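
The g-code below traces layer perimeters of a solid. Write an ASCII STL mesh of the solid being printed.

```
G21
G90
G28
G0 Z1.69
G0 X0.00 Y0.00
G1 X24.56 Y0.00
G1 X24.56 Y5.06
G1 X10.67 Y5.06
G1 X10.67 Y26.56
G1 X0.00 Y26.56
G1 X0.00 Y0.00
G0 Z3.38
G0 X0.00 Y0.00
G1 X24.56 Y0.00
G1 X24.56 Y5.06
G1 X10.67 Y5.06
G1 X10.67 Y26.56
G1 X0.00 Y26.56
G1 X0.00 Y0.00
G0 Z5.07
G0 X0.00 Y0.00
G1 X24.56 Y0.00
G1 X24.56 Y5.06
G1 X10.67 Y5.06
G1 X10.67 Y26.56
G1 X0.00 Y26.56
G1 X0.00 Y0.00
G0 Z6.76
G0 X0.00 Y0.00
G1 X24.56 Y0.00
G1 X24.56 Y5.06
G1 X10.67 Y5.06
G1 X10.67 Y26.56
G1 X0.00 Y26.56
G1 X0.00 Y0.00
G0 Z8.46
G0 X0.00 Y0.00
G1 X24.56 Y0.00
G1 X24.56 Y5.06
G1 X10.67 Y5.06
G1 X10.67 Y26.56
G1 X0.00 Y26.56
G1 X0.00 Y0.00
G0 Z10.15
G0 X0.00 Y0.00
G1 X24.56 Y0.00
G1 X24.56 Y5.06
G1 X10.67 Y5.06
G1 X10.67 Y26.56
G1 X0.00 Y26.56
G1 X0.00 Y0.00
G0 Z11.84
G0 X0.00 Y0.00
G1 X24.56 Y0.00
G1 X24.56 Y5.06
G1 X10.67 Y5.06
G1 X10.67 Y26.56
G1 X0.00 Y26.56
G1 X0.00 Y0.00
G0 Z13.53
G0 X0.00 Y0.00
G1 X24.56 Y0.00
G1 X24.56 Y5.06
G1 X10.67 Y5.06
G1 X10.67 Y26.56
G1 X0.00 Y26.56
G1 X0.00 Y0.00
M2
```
solid part
  facet normal 0.0000 0.0000 -1.0000
    outer loop
      vertex 24.56 5.06 0.00
      vertex 24.56 0.00 0.00
      vertex 0.00 0.00 0.00
    endloop
  endfacet
  facet normal 0.0000 0.0000 -1.0000
    outer loop
      vertex 10.67 5.06 0.00
      vertex 24.56 5.06 0.00
      vertex 0.00 0.00 0.00
    endloop
  endfacet
  facet normal 0.0000 0.0000 -1.0000
    outer loop
      vertex 10.67 26.56 0.00
      vertex 10.67 5.06 0.00
      vertex 0.00 0.00 0.00
    endloop
  endfacet
  facet normal 0.0000 0.0000 -1.0000
    outer loop
      vertex 0.00 26.56 0.00
      vertex 10.67 26.56 0.00
      vertex 0.00 0.00 0.00
    endloop
  endfacet
  facet normal 0.0000 0.0000 1.0000
    outer loop
      vertex 0.00 0.00 13.53
      vertex 24.56 0.00 13.53
      vertex 24.56 5.06 13.53
    endloop
  endfacet
  facet normal 0.0000 0.0000 1.0000
    outer loop
      vertex 0.00 0.00 13.53
      vertex 24.56 5.06 13.53
      vertex 10.67 5.06 13.53
    endloop
  endfacet
  facet normal 0.0000 0.0000 1.0000
    outer loop
      vertex 0.00 0.00 13.53
      vertex 10.67 5.06 13.53
      vertex 10.67 26.56 13.53
    endloop
  endfacet
  facet normal 0.0000 0.0000 1.0000
    outer loop
      vertex 0.00 0.00 13.53
      vertex 10.67 26.56 13.53
      vertex 0.00 26.56 13.53
    endloop
  endfacet
  facet normal 0.0000 -1.0000 0.0000
    outer loop
      vertex 0.00 0.00 0.00
      vertex 24.56 0.00 0.00
      vertex 24.56 0.00 13.53
    endloop
  endfacet
  facet normal 0.0000 -1.0000 0.0000
    outer loop
      vertex 0.00 0.00 0.00
      vertex 24.56 0.00 13.53
      vertex 0.00 0.00 13.53
    endloop
  endfacet
  facet normal 1.0000 0.0000 0.0000
    outer loop
      vertex 24.56 0.00 0.00
      vertex 24.56 5.06 0.00
      vertex 24.56 5.06 13.53
    endloop
  endfacet
  facet normal 1.0000 0.0000 0.0000
    outer loop
      vertex 24.56 0.00 0.00
      vertex 24.56 5.06 13.53
      vertex 24.56 0.00 13.53
    endloop
  endfacet
  facet normal 0.0000 1.0000 0.0000
    outer loop
      vertex 24.56 5.06 0.00
      vertex 10.67 5.06 0.00
      vertex 10.67 5.06 13.53
    endloop
  endfacet
  facet normal 0.0000 1.0000 0.0000
    outer loop
      vertex 24.56 5.06 0.00
      vertex 10.67 5.06 13.53
      vertex 24.56 5.06 13.53
    endloop
  endfacet
  facet normal 1.0000 0.0000 0.0000
    outer loop
      vertex 10.67 5.06 0.00
      vertex 10.67 26.56 0.00
      vertex 10.67 26.56 13.53
    endloop
  endfacet
  facet normal 1.0000 0.0000 0.0000
    outer loop
      vertex 10.67 5.06 0.00
      vertex 10.67 26.56 13.53
      vertex 10.67 5.06 13.53
    endloop
  endfacet
  facet normal 0.0000 1.0000 0.0000
    outer loop
      vertex 10.67 26.56 0.00
      vertex 0.00 26.56 0.00
      vertex 0.00 26.56 13.53
    endloop
  endfacet
  facet normal 0.0000 1.0000 0.0000
    outer loop
      vertex 10.67 26.56 0.00
      vertex 0.00 26.56 13.53
      vertex 10.67 26.56 13.53
    endloop
  endfacet
  facet normal -1.0000 0.0000 0.0000
    outer loop
      vertex 0.00 26.56 0.00
      vertex 0.00 0.00 0.00
      vertex 0.00 0.00 13.53
    endloop
  endfacet
  facet normal -1.0000 0.0000 0.0000
    outer loop
      vertex 0.00 26.56 0.00
      vertex 0.00 0.00 13.53
      vertex 0.00 26.56 13.53
    endloop
  endfacet
endsolid part

The G0 Z moves step by Δz≈1.69 mm. Every layer's G1 loop is the same polygon, so the solid is a straight extrusion of it from z=0 to z≈13.5. Closing with flat bottom and top caps and triangulating gives 20 facets — an L-shaped prism: outer 24.6 × 26.6 mm, arm thicknesses ≈ 5.06 mm (horizontal) and 10.7 mm (vertical), extruded 13.5 mm in z.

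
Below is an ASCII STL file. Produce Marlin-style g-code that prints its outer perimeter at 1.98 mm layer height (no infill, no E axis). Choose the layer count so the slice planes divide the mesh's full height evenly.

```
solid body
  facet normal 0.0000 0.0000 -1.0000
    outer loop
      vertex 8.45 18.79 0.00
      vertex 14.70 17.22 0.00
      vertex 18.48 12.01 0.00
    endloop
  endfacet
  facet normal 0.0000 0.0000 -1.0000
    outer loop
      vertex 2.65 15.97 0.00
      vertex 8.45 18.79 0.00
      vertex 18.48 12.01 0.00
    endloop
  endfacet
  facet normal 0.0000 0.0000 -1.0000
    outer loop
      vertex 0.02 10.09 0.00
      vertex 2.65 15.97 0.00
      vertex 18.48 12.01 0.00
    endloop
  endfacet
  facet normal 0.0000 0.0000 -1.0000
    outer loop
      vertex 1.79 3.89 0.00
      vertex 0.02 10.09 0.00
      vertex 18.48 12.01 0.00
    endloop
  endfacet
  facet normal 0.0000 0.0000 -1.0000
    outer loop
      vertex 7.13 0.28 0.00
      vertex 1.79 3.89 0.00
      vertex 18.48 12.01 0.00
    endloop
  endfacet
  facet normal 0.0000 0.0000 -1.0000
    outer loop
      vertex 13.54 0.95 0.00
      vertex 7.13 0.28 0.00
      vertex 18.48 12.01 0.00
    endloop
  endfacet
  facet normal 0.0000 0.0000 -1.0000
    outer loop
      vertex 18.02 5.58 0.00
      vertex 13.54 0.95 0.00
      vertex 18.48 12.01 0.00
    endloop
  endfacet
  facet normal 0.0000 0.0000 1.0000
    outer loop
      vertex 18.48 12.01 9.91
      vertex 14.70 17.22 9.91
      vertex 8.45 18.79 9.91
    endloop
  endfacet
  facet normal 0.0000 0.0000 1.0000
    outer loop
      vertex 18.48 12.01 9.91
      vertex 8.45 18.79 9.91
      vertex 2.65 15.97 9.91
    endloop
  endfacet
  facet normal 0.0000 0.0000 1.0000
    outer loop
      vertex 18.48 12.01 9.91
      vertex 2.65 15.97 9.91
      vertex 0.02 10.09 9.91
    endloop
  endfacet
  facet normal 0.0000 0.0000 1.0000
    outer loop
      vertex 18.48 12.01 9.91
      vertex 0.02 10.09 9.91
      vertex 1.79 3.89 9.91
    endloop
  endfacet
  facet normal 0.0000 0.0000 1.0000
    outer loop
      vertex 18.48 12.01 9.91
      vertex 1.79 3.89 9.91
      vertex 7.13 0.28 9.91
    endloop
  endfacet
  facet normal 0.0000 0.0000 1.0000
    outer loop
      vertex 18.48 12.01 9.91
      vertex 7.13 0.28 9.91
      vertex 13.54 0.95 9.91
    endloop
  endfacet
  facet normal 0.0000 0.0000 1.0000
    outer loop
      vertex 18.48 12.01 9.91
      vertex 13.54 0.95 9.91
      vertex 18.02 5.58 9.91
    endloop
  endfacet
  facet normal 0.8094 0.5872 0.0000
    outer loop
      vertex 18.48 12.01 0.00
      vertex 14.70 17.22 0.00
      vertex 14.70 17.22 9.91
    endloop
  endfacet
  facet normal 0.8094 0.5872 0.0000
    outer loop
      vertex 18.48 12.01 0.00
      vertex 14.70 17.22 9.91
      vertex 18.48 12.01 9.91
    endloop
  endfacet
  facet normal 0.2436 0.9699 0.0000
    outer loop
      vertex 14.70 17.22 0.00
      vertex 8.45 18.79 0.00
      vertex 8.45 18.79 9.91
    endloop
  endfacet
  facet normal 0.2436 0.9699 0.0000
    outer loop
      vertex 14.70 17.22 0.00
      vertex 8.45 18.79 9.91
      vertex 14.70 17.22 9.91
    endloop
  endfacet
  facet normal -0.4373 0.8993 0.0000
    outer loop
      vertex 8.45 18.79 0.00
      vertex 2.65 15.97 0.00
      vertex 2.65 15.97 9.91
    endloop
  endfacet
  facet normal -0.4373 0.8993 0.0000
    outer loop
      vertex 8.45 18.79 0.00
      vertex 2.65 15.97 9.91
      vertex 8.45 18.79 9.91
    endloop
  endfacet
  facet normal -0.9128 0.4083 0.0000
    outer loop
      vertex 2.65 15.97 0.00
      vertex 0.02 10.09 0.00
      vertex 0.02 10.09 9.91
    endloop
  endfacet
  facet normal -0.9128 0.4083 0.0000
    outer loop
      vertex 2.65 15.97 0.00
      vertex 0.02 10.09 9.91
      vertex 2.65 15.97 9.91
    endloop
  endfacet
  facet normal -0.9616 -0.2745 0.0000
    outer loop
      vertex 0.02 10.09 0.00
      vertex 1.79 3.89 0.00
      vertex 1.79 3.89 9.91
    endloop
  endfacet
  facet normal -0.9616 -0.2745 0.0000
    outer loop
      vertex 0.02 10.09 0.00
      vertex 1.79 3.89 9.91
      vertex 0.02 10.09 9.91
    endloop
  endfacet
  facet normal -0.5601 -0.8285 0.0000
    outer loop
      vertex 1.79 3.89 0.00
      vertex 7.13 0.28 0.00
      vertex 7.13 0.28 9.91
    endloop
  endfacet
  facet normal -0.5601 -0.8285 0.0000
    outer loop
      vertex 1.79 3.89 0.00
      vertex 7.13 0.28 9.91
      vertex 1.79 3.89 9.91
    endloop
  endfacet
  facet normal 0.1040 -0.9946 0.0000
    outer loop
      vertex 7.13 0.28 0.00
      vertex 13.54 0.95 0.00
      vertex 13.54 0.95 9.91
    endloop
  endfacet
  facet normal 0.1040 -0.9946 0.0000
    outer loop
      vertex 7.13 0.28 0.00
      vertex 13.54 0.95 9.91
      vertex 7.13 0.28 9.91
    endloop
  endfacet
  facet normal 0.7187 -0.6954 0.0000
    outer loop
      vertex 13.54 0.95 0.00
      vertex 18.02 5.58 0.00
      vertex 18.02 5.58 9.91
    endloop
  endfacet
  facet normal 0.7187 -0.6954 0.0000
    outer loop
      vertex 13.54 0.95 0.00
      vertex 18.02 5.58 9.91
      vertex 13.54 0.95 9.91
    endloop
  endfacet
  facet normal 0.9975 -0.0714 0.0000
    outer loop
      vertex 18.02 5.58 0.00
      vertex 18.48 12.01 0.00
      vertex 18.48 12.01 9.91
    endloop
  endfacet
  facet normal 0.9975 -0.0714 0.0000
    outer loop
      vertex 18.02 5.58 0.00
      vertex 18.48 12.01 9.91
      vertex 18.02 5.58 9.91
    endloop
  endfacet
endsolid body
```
; perimeter-only toolpath
G21 ; units = mm
G90 ; absolute positioning
G28 ; home
; layer 1
G0 Z1.98
G0 X18.48 Y12.01
G1 X14.70 Y17.22
G1 X8.45 Y18.79
G1 X2.65 Y15.97
G1 X0.02 Y10.09
G1 X1.79 Y3.89
G1 X7.13 Y0.28
G1 X13.54 Y0.95
G1 X18.02 Y5.58
G1 X18.48 Y12.01
; layer 2
G0 Z3.96
G0 X18.48 Y12.01
G1 X14.70 Y17.22
G1 X8.45 Y18.79
G1 X2.65 Y15.97
G1 X0.02 Y10.09
G1 X1.79 Y3.89
G1 X7.13 Y0.28
G1 X13.54 Y0.95
G1 X18.02 Y5.58
G1 X18.48 Y12.01
; layer 3
G0 Z5.95
G0 X18.48 Y12.01
G1 X14.70 Y17.22
G1 X8.45 Y18.79
G1 X2.65 Y15.97
G1 X0.02 Y10.09
G1 X1.79 Y3.89
G1 X7.13 Y0.28
G1 X13.54 Y0.95
G1 X18.02 Y5.58
G1 X18.48 Y12.01
; layer 4
G0 Z7.93
G0 X18.48 Y12.01
G1 X14.70 Y17.22
G1 X8.45 Y18.79
G1 X2.65 Y15.97
G1 X0.02 Y10.09
G1 X1.79 Y3.89
G1 X7.13 Y0.28
G1 X13.54 Y0.95
G1 X18.02 Y5.58
G1 X18.48 Y12.01
; layer 5
G0 Z9.91
G0 X18.48 Y12.01
G1 X14.70 Y17.22
G1 X8.45 Y18.79
G1 X2.65 Y15.97
G1 X0.02 Y10.09
G1 X1.79 Y3.89
G1 X7.13 Y0.28
G1 X13.54 Y0.95
G1 X18.02 Y5.58
G1 X18.48 Y12.01
M2 ; end

The solid is a regular 9-sided prism (a cylinder approximated with 9 flat sides), circumscribed radius ≈ 9.42 mm, height ≈ 9.91 mm. Slicing at Δz = 1.98 mm — 5 equal slices spanning the solid's height, so layer i sits at z = i·h/5 — gives 5 non-empty perimeters. Each is a 9-segment closed polygon; G0 lifts to the layer z and rapids to the start vertex, then G1 traces the edges.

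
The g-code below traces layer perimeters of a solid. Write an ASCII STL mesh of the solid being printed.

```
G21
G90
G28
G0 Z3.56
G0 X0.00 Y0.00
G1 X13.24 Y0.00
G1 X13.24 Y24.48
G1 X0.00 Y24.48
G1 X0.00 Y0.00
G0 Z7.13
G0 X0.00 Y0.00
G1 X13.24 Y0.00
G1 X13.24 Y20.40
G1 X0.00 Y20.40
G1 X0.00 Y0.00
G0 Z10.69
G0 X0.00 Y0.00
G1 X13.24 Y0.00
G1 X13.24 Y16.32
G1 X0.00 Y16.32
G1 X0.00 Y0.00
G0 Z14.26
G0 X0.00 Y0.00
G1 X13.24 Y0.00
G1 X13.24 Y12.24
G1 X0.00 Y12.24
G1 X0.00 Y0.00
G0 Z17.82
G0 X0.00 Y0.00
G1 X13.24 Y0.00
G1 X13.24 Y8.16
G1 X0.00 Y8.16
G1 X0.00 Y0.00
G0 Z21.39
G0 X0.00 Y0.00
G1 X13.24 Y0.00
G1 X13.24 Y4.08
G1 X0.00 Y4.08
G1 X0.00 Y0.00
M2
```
solid part
  facet normal 0.0000 0.0000 -1.0000
    outer loop
      vertex 13.24 28.56 0.00
      vertex 13.24 0.00 0.00
      vertex 0.00 0.00 0.00
    endloop
  endfacet
  facet normal 0.0000 0.0000 -1.0000
    outer loop
      vertex 0.00 28.56 0.00
      vertex 13.24 28.56 0.00
      vertex 0.00 0.00 0.00
    endloop
  endfacet
  facet normal 0.0000 -1.0000 0.0000
    outer loop
      vertex 0.00 0.00 0.00
      vertex 13.24 0.00 0.00
      vertex 13.24 0.00 24.95
    endloop
  endfacet
  facet normal 0.0000 -1.0000 0.0000
    outer loop
      vertex 0.00 0.00 0.00
      vertex 13.24 0.00 24.95
      vertex 0.00 0.00 24.95
    endloop
  endfacet
  facet normal 0.0000 0.6579 0.7531
    outer loop
      vertex 0.00 0.00 24.95
      vertex 13.24 0.00 24.95
      vertex 13.24 28.56 0.00
    endloop
  endfacet
  facet normal 0.0000 0.6579 0.7531
    outer loop
      vertex 0.00 0.00 24.95
      vertex 13.24 28.56 0.00
      vertex 0.00 28.56 0.00
    endloop
  endfacet
  facet normal -1.0000 0.0000 0.0000
    outer loop
      vertex 0.00 0.00 24.95
      vertex 0.00 28.56 0.00
      vertex 0.00 0.00 0.00
    endloop
  endfacet
  facet normal 1.0000 0.0000 0.0000
    outer loop
      vertex 13.24 0.00 0.00
      vertex 13.24 28.56 0.00
      vertex 13.24 0.00 24.95
    endloop
  endfacet
endsolid part

The G0 Z moves step by Δz≈3.56 mm. The G1 loops shrink linearly with z, so the solid tapers from its base footprint up to z≈24.9. Closing with a flat bottom cap and the tapered top and triangulating gives 8 facets — a wedge (ramp): 13.2 × 28.6 mm base, rising to 24.9 mm along the y=0 edge and sloping linearly to z=0 at y=28.6.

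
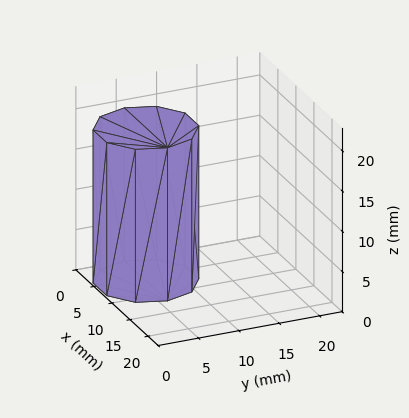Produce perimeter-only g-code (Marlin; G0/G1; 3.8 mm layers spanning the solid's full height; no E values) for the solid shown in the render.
Reading the render: the shape is a regular 10-sided prism (a cylinder approximated with 10 flat sides), circumscribed radius ≈ 6 mm, height ≈ 19 mm (dimensions read to the nearest mm from the axis ticks). For the g-code, the solid's height is divided into equal slices at the stated Δz and each level perimeter traced with G1 moves after a G0 lift.

; perimeter-only toolpath
G21 ; units = mm
G90 ; absolute positioning
G28 ; home
; layer 1
G0 Z3.8
G0 X12.0 Y6.0
G1 X10.9 Y9.5
G1 X7.9 Y11.7
G1 X4.1 Y11.7
G1 X1.1 Y9.5
G1 X0.0 Y6.0
G1 X1.1 Y2.5
G1 X4.1 Y0.3
G1 X7.9 Y0.3
G1 X10.9 Y2.5
G1 X12.0 Y6.0
; layer 2
G0 Z7.6
G0 X12.0 Y6.0
G1 X10.9 Y9.5
G1 X7.9 Y11.7
G1 X4.1 Y11.7
G1 X1.1 Y9.5
G1 X0.0 Y6.0
G1 X1.1 Y2.5
G1 X4.1 Y0.3
G1 X7.9 Y0.3
G1 X10.9 Y2.5
G1 X12.0 Y6.0
; layer 3
G0 Z11.4
G0 X12.0 Y6.0
G1 X10.9 Y9.5
G1 X7.9 Y11.7
G1 X4.1 Y11.7
G1 X1.1 Y9.5
G1 X0.0 Y6.0
G1 X1.1 Y2.5
G1 X4.1 Y0.3
G1 X7.9 Y0.3
G1 X10.9 Y2.5
G1 X12.0 Y6.0
; layer 4
G0 Z15.2
G0 X12.0 Y6.0
G1 X10.9 Y9.5
G1 X7.9 Y11.7
G1 X4.1 Y11.7
G1 X1.1 Y9.5
G1 X0.0 Y6.0
G1 X1.1 Y2.5
G1 X4.1 Y0.3
G1 X7.9 Y0.3
G1 X10.9 Y2.5
G1 X12.0 Y6.0
; layer 5
G0 Z19.0
G0 X12.0 Y6.0
G1 X10.9 Y9.5
G1 X7.9 Y11.7
G1 X4.1 Y11.7
G1 X1.1 Y9.5
G1 X0.0 Y6.0
G1 X1.1 Y2.5
G1 X4.1 Y0.3
G1 X7.9 Y0.3
G1 X10.9 Y2.5
G1 X12.0 Y6.0
M2 ; end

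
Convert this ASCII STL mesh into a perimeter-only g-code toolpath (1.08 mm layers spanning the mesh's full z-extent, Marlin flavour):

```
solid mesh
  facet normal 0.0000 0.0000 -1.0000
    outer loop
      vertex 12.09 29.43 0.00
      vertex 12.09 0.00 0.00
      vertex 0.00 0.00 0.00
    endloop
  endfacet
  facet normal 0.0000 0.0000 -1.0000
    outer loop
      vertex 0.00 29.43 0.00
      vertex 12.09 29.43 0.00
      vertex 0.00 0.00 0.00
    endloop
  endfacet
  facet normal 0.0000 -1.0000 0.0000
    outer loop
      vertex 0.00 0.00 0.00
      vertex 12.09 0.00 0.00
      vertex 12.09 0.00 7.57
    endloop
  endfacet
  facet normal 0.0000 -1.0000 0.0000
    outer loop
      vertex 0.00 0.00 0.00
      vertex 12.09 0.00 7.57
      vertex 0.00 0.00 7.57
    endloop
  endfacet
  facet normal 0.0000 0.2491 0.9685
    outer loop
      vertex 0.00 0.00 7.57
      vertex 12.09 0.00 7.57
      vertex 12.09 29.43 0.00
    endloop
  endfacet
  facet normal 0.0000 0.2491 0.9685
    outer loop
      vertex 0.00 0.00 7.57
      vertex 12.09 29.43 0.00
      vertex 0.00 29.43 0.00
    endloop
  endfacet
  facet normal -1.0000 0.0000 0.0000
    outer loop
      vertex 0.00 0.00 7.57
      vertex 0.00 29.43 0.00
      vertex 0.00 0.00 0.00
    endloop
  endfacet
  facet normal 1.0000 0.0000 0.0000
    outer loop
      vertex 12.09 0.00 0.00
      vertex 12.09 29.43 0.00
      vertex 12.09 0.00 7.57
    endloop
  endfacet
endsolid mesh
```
; perimeter-only toolpath
G21 ; units = mm
G90 ; absolute positioning
G28 ; home
; layer 1
G0 Z1.08
G0 X0.00 Y0.00
G1 X12.09 Y0.00
G1 X12.09 Y25.23
G1 X0.00 Y25.23
G1 X0.00 Y0.00
; layer 2
G0 Z2.16
G0 X0.00 Y0.00
G1 X12.09 Y0.00
G1 X12.09 Y21.02
G1 X0.00 Y21.02
G1 X0.00 Y0.00
; layer 3
G0 Z3.24
G0 X0.00 Y0.00
G1 X12.09 Y0.00
G1 X12.09 Y16.82
G1 X0.00 Y16.82
G1 X0.00 Y0.00
; layer 4
G0 Z4.33
G0 X0.00 Y0.00
G1 X12.09 Y0.00
G1 X12.09 Y12.61
G1 X0.00 Y12.61
G1 X0.00 Y0.00
; layer 5
G0 Z5.41
G0 X0.00 Y0.00
G1 X12.09 Y0.00
G1 X12.09 Y8.41
G1 X0.00 Y8.41
G1 X0.00 Y0.00
; layer 6
G0 Z6.49
G0 X0.00 Y0.00
G1 X12.09 Y0.00
G1 X12.09 Y4.20
G1 X0.00 Y4.20
G1 X0.00 Y0.00
M2 ; end

The solid is a wedge (ramp): 12.1 × 29.4 mm base, rising to 7.57 mm along the y=0 edge and sloping linearly to z=0 at y=29.4. Slicing at Δz = 1.08 mm — 7 equal slices spanning the solid's height, so layer i sits at z = i·h/7 — gives 6 non-empty perimeters. Each is a 4-segment closed polygon; G0 lifts to the layer z and rapids to the start vertex, then G1 traces the edges. The cross-section shrinks linearly with z (the slice at the apex is degenerate and omitted).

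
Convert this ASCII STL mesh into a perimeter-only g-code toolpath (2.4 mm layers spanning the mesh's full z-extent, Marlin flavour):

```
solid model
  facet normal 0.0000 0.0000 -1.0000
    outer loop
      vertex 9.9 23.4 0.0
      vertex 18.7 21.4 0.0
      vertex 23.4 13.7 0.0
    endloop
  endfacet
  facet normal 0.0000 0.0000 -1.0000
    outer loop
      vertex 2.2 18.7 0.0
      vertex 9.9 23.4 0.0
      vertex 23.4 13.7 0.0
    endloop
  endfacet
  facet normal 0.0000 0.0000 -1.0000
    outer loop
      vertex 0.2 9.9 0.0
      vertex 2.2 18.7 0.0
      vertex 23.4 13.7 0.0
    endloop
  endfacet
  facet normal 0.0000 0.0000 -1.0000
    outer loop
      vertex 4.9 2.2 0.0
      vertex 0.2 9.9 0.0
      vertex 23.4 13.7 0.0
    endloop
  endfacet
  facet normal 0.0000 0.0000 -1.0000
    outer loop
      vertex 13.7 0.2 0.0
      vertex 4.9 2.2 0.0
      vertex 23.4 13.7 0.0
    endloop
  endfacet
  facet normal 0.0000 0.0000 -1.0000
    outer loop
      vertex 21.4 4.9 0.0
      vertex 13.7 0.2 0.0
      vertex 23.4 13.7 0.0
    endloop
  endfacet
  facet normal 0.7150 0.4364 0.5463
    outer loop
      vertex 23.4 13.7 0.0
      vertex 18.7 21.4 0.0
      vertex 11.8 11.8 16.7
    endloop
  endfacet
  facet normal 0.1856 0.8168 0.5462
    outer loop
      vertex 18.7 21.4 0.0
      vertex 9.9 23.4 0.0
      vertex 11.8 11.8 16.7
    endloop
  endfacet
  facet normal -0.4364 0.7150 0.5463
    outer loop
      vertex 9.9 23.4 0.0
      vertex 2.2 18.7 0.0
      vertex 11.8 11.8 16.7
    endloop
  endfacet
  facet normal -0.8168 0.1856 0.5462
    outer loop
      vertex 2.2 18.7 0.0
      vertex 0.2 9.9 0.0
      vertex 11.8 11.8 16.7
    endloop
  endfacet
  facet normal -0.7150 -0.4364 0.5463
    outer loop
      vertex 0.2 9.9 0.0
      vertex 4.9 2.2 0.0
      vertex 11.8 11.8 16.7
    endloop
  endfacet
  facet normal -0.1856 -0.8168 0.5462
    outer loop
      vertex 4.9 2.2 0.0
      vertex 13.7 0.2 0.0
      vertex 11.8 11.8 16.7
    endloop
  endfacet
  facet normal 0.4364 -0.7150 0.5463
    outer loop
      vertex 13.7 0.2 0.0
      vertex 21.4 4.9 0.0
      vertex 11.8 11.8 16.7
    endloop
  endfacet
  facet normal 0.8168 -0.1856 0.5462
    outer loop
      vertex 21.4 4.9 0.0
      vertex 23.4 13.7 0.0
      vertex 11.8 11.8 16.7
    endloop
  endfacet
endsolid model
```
; perimeter-only toolpath
G21 ; units = mm
G90 ; absolute positioning
G28 ; home
; layer 1
G0 Z2.4
G0 X21.7 Y13.4
G1 X17.7 Y20.0
G1 X10.2 Y21.7
G1 X3.6 Y17.7
G1 X1.9 Y10.2
G1 X5.9 Y3.6
G1 X13.4 Y1.9
G1 X20.0 Y5.9
G1 X21.7 Y13.4
; layer 2
G0 Z4.8
G0 X20.1 Y13.2
G1 X16.7 Y18.7
G1 X10.4 Y20.1
G1 X4.9 Y16.7
G1 X3.5 Y10.4
G1 X6.9 Y4.9
G1 X13.2 Y3.5
G1 X18.7 Y6.9
G1 X20.1 Y13.2
; layer 3
G0 Z7.2
G0 X18.4 Y12.9
G1 X15.7 Y17.3
G1 X10.7 Y18.4
G1 X6.3 Y15.7
G1 X5.2 Y10.7
G1 X7.9 Y6.3
G1 X12.9 Y5.2
G1 X17.3 Y7.9
G1 X18.4 Y12.9
; layer 4
G0 Z9.5
G0 X16.8 Y12.6
G1 X14.8 Y15.9
G1 X11.0 Y16.8
G1 X7.7 Y14.8
G1 X6.8 Y11.0
G1 X8.8 Y7.7
G1 X12.6 Y6.8
G1 X15.9 Y8.8
G1 X16.8 Y12.6
; layer 5
G0 Z11.9
G0 X15.1 Y12.3
G1 X13.8 Y14.5
G1 X11.3 Y15.1
G1 X9.1 Y13.8
G1 X8.5 Y11.3
G1 X9.8 Y9.1
G1 X12.3 Y8.5
G1 X14.5 Y9.8
G1 X15.1 Y12.3
; layer 6
G0 Z14.3
G0 X13.5 Y12.1
G1 X12.8 Y13.2
G1 X11.5 Y13.5
G1 X10.4 Y12.8
G1 X10.1 Y11.5
G1 X10.8 Y10.4
G1 X12.1 Y10.1
G1 X13.2 Y10.8
G1 X13.5 Y12.1
M2 ; end

The solid is a regular 8-sided pyramid, base circumscribed radius ≈ 11.8 mm, apex at z ≈ 16.7 mm. Slicing at Δz = 2.4 mm — 7 equal slices spanning the solid's height, so layer i sits at z = i·h/7 — gives 6 non-empty perimeters. Each is a 8-segment closed polygon; G0 lifts to the layer z and rapids to the start vertex, then G1 traces the edges. The cross-section shrinks linearly with z (the slice at the apex is degenerate and omitted).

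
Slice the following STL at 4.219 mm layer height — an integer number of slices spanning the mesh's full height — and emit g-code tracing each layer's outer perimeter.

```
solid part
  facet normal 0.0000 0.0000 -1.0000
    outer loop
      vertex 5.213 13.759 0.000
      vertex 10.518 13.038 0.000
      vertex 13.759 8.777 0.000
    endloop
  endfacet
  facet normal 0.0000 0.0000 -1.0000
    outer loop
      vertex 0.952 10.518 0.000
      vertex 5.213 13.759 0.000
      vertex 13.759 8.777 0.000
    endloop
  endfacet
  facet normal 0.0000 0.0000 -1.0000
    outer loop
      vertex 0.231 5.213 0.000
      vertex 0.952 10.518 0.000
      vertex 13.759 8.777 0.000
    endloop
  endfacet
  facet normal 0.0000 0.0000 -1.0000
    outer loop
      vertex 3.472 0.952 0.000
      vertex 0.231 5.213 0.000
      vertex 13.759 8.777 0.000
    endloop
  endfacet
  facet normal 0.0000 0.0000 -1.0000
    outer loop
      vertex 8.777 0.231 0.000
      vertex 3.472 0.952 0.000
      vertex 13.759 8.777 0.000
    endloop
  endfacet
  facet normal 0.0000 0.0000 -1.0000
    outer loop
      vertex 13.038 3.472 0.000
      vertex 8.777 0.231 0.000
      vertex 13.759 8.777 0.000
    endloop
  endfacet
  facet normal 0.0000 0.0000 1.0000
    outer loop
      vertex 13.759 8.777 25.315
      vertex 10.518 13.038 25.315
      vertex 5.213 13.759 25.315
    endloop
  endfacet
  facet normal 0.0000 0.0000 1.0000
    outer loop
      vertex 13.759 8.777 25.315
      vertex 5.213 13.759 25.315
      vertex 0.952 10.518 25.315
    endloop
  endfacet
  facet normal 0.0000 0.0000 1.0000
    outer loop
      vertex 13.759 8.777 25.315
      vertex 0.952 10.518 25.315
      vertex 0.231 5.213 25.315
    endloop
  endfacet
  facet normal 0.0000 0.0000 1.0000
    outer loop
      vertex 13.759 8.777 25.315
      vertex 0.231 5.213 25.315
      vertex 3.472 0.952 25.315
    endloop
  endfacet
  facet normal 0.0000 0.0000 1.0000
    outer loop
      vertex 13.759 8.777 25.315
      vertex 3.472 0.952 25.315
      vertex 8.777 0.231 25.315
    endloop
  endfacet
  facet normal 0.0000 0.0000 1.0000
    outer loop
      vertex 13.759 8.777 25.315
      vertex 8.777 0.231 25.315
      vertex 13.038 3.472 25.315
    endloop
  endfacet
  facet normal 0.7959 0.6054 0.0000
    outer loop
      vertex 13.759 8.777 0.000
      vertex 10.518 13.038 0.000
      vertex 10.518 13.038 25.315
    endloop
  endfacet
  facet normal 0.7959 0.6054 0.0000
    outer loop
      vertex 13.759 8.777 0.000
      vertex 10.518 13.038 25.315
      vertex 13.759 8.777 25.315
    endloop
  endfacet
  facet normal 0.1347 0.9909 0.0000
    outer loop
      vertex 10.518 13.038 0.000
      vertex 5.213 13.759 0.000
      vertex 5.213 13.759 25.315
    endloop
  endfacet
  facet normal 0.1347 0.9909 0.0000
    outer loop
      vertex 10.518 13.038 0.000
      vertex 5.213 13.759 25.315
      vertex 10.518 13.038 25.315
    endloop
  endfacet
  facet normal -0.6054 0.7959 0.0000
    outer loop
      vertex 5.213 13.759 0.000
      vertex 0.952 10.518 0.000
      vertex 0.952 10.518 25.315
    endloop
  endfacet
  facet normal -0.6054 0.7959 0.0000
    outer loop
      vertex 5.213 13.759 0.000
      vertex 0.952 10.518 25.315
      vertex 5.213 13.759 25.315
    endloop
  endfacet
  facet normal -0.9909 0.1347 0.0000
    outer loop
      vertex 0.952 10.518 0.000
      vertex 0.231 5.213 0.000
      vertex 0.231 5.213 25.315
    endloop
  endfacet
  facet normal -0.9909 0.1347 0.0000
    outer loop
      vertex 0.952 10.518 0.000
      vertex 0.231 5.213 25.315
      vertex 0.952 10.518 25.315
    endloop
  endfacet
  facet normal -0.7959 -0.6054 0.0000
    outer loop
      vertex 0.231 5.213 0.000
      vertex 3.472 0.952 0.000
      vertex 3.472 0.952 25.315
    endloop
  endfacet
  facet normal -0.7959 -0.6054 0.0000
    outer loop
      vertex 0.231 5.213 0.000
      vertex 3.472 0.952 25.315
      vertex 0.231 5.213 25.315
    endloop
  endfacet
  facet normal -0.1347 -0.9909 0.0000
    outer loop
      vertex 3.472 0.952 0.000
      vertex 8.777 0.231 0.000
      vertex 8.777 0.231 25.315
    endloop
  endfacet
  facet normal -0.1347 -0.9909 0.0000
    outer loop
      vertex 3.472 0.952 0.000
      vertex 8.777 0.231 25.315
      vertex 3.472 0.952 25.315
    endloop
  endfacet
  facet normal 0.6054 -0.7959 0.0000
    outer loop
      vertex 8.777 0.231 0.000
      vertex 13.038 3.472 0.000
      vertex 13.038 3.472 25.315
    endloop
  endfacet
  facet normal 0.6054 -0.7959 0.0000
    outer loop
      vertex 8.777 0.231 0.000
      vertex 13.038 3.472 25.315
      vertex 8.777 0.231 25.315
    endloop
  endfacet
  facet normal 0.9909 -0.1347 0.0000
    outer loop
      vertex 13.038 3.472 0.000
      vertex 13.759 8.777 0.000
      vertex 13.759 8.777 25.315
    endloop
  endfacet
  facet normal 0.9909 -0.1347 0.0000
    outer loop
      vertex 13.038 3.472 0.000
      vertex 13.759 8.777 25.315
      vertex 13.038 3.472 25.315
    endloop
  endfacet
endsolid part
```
; perimeter-only toolpath
G21 ; units = mm
G90 ; absolute positioning
G28 ; home
; layer 1
G0 Z4.219
G0 X13.759 Y8.777
G1 X10.518 Y13.038
G1 X5.213 Y13.759
G1 X0.952 Y10.518
G1 X0.231 Y5.213
G1 X3.472 Y0.952
G1 X8.777 Y0.231
G1 X13.038 Y3.472
G1 X13.759 Y8.777
; layer 2
G0 Z8.438
G0 X13.759 Y8.777
G1 X10.518 Y13.038
G1 X5.213 Y13.759
G1 X0.952 Y10.518
G1 X0.231 Y5.213
G1 X3.472 Y0.952
G1 X8.777 Y0.231
G1 X13.038 Y3.472
G1 X13.759 Y8.777
; layer 3
G0 Z12.658
G0 X13.759 Y8.777
G1 X10.518 Y13.038
G1 X5.213 Y13.759
G1 X0.952 Y10.518
G1 X0.231 Y5.213
G1 X3.472 Y0.952
G1 X8.777 Y0.231
G1 X13.038 Y3.472
G1 X13.759 Y8.777
; layer 4
G0 Z16.877
G0 X13.759 Y8.777
G1 X10.518 Y13.038
G1 X5.213 Y13.759
G1 X0.952 Y10.518
G1 X0.231 Y5.213
G1 X3.472 Y0.952
G1 X8.777 Y0.231
G1 X13.038 Y3.472
G1 X13.759 Y8.777
; layer 5
G0 Z21.096
G0 X13.759 Y8.777
G1 X10.518 Y13.038
G1 X5.213 Y13.759
G1 X0.952 Y10.518
G1 X0.231 Y5.213
G1 X3.472 Y0.952
G1 X8.777 Y0.231
G1 X13.038 Y3.472
G1 X13.759 Y8.777
; layer 6
G0 Z25.315
G0 X13.759 Y8.777
G1 X10.518 Y13.038
G1 X5.213 Y13.759
G1 X0.952 Y10.518
G1 X0.231 Y5.213
G1 X3.472 Y0.952
G1 X8.777 Y0.231
G1 X13.038 Y3.472
G1 X13.759 Y8.777
M2 ; end

The solid is a regular 8-sided prism (a cylinder approximated with 8 flat sides), circumscribed radius ≈ 7 mm, height ≈ 25.3 mm. Slicing at Δz = 4.219 mm — 6 equal slices spanning the solid's height, so layer i sits at z = i·h/6 — gives 6 non-empty perimeters. Each is a 8-segment closed polygon; G0 lifts to the layer z and rapids to the start vertex, then G1 traces the edges.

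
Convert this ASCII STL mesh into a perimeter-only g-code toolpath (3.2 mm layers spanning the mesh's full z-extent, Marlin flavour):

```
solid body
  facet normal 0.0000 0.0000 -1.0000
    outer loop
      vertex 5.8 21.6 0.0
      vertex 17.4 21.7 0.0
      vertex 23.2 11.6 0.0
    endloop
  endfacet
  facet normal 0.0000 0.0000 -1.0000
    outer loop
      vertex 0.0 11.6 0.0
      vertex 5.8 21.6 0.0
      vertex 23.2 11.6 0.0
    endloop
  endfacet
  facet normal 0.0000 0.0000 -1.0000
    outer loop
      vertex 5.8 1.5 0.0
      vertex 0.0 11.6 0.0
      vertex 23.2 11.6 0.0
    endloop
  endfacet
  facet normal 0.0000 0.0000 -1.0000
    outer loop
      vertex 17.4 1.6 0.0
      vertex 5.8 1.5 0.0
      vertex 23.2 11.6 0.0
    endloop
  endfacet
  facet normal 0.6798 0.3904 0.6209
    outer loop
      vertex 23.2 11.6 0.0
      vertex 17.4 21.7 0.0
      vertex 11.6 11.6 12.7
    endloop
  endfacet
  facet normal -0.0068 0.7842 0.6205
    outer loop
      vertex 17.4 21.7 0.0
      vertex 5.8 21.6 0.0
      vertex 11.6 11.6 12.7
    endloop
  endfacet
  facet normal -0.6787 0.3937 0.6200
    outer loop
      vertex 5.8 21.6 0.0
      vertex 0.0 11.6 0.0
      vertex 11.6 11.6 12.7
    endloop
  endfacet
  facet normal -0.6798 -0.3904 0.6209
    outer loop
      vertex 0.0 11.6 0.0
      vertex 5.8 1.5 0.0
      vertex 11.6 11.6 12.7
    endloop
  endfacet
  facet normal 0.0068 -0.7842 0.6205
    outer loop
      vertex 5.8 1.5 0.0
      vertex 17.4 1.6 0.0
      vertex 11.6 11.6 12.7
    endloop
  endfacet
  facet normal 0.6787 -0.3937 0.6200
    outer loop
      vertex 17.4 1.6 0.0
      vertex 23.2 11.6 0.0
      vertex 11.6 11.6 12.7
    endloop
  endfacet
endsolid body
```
; perimeter-only toolpath
G21 ; units = mm
G90 ; absolute positioning
G28 ; home
; layer 1
G0 Z3.2
G0 X20.3 Y11.6
G1 X15.9 Y19.2
G1 X7.2 Y19.1
G1 X2.9 Y11.6
G1 X7.2 Y4.0
G1 X15.9 Y4.1
G1 X20.3 Y11.6
; layer 2
G0 Z6.3
G0 X17.4 Y11.6
G1 X14.5 Y16.6
G1 X8.7 Y16.6
G1 X5.8 Y11.6
G1 X8.7 Y6.5
G1 X14.5 Y6.6
G1 X17.4 Y11.6
; layer 3
G0 Z9.5
G0 X14.5 Y11.6
G1 X13.1 Y14.1
G1 X10.2 Y14.1
G1 X8.7 Y11.6
G1 X10.2 Y9.1
G1 X13.1 Y9.1
G1 X14.5 Y11.6
M2 ; end

The solid is a regular 6-sided pyramid, base circumscribed radius ≈ 11.6 mm, apex at z ≈ 12.7 mm. Slicing at Δz = 3.2 mm — 4 equal slices spanning the solid's height, so layer i sits at z = i·h/4 — gives 3 non-empty perimeters. Each is a 6-segment closed polygon; G0 lifts to the layer z and rapids to the start vertex, then G1 traces the edges. The cross-section shrinks linearly with z (the slice at the apex is degenerate and omitted).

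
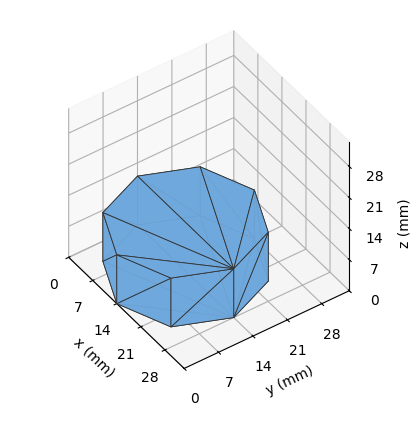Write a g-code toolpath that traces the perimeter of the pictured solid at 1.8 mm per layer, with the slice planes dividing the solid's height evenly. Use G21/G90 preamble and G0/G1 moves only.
Reading the render: the shape is a regular 8-sided prism (a cylinder approximated with 8 flat sides), circumscribed radius ≈ 14 mm, height ≈ 11 mm (dimensions read to the nearest mm from the axis ticks). For the g-code, the solid's height is divided into equal slices at the stated Δz and each level perimeter traced with G1 moves after a G0 lift.

; perimeter-only toolpath
G21 ; units = mm
G90 ; absolute positioning
G28 ; home
; layer 1
G0 Z1.8
G0 X28.0 Y14.0
G1 X23.9 Y23.9
G1 X14.0 Y28.0
G1 X4.1 Y23.9
G1 X0.0 Y14.0
G1 X4.1 Y4.1
G1 X14.0 Y0.0
G1 X23.9 Y4.1
G1 X28.0 Y14.0
; layer 2
G0 Z3.7
G0 X28.0 Y14.0
G1 X23.9 Y23.9
G1 X14.0 Y28.0
G1 X4.1 Y23.9
G1 X0.0 Y14.0
G1 X4.1 Y4.1
G1 X14.0 Y0.0
G1 X23.9 Y4.1
G1 X28.0 Y14.0
; layer 3
G0 Z5.5
G0 X28.0 Y14.0
G1 X23.9 Y23.9
G1 X14.0 Y28.0
G1 X4.1 Y23.9
G1 X0.0 Y14.0
G1 X4.1 Y4.1
G1 X14.0 Y0.0
G1 X23.9 Y4.1
G1 X28.0 Y14.0
; layer 4
G0 Z7.3
G0 X28.0 Y14.0
G1 X23.9 Y23.9
G1 X14.0 Y28.0
G1 X4.1 Y23.9
G1 X0.0 Y14.0
G1 X4.1 Y4.1
G1 X14.0 Y0.0
G1 X23.9 Y4.1
G1 X28.0 Y14.0
; layer 5
G0 Z9.2
G0 X28.0 Y14.0
G1 X23.9 Y23.9
G1 X14.0 Y28.0
G1 X4.1 Y23.9
G1 X0.0 Y14.0
G1 X4.1 Y4.1
G1 X14.0 Y0.0
G1 X23.9 Y4.1
G1 X28.0 Y14.0
; layer 6
G0 Z11.0
G0 X28.0 Y14.0
G1 X23.9 Y23.9
G1 X14.0 Y28.0
G1 X4.1 Y23.9
G1 X0.0 Y14.0
G1 X4.1 Y4.1
G1 X14.0 Y0.0
G1 X23.9 Y4.1
G1 X28.0 Y14.0
M2 ; end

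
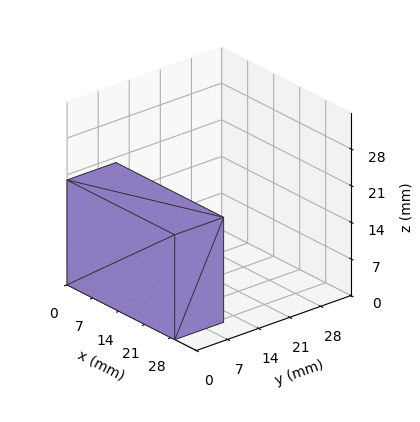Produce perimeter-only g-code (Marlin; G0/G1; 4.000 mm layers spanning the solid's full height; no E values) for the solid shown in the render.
Reading the render: the shape is a rectangular box, roughly 29 × 11 mm footprint and 20 mm tall (dimensions read to the nearest mm from the axis ticks). For the g-code, the solid's height is divided into equal slices at the stated Δz and each level perimeter traced with G1 moves after a G0 lift.

; perimeter-only toolpath
G21 ; units = mm
G90 ; absolute positioning
G28 ; home
; layer 1
G0 Z4.000
G0 X0.000 Y0.000
G1 X29.000 Y0.000
G1 X29.000 Y11.000
G1 X0.000 Y11.000
G1 X0.000 Y0.000
; layer 2
G0 Z8.000
G0 X0.000 Y0.000
G1 X29.000 Y0.000
G1 X29.000 Y11.000
G1 X0.000 Y11.000
G1 X0.000 Y0.000
; layer 3
G0 Z12.000
G0 X0.000 Y0.000
G1 X29.000 Y0.000
G1 X29.000 Y11.000
G1 X0.000 Y11.000
G1 X0.000 Y0.000
; layer 4
G0 Z16.000
G0 X0.000 Y0.000
G1 X29.000 Y0.000
G1 X29.000 Y11.000
G1 X0.000 Y11.000
G1 X0.000 Y0.000
; layer 5
G0 Z20.000
G0 X0.000 Y0.000
G1 X29.000 Y0.000
G1 X29.000 Y11.000
G1 X0.000 Y11.000
G1 X0.000 Y0.000
M2 ; end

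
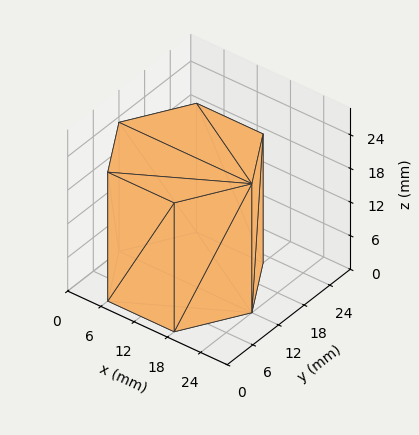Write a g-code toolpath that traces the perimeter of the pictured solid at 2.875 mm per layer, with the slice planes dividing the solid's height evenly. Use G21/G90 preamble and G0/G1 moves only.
Reading the render: the shape is a regular 6-sided prism (a cylinder approximated with 6 flat sides), circumscribed radius ≈ 12 mm, height ≈ 23 mm (dimensions read to the nearest mm from the axis ticks). For the g-code, the solid's height is divided into equal slices at the stated Δz and each level perimeter traced with G1 moves after a G0 lift.

; perimeter-only toolpath
G21 ; units = mm
G90 ; absolute positioning
G28 ; home
; layer 1
G0 Z2.875
G0 X24.000 Y12.000
G1 X18.000 Y22.392
G1 X6.000 Y22.392
G1 X0.000 Y12.000
G1 X6.000 Y1.608
G1 X18.000 Y1.608
G1 X24.000 Y12.000
; layer 2
G0 Z5.750
G0 X24.000 Y12.000
G1 X18.000 Y22.392
G1 X6.000 Y22.392
G1 X0.000 Y12.000
G1 X6.000 Y1.608
G1 X18.000 Y1.608
G1 X24.000 Y12.000
; layer 3
G0 Z8.625
G0 X24.000 Y12.000
G1 X18.000 Y22.392
G1 X6.000 Y22.392
G1 X0.000 Y12.000
G1 X6.000 Y1.608
G1 X18.000 Y1.608
G1 X24.000 Y12.000
; layer 4
G0 Z11.500
G0 X24.000 Y12.000
G1 X18.000 Y22.392
G1 X6.000 Y22.392
G1 X0.000 Y12.000
G1 X6.000 Y1.608
G1 X18.000 Y1.608
G1 X24.000 Y12.000
; layer 5
G0 Z14.375
G0 X24.000 Y12.000
G1 X18.000 Y22.392
G1 X6.000 Y22.392
G1 X0.000 Y12.000
G1 X6.000 Y1.608
G1 X18.000 Y1.608
G1 X24.000 Y12.000
; layer 6
G0 Z17.250
G0 X24.000 Y12.000
G1 X18.000 Y22.392
G1 X6.000 Y22.392
G1 X0.000 Y12.000
G1 X6.000 Y1.608
G1 X18.000 Y1.608
G1 X24.000 Y12.000
; layer 7
G0 Z20.125
G0 X24.000 Y12.000
G1 X18.000 Y22.392
G1 X6.000 Y22.392
G1 X0.000 Y12.000
G1 X6.000 Y1.608
G1 X18.000 Y1.608
G1 X24.000 Y12.000
; layer 8
G0 Z23.000
G0 X24.000 Y12.000
G1 X18.000 Y22.392
G1 X6.000 Y22.392
G1 X0.000 Y12.000
G1 X6.000 Y1.608
G1 X18.000 Y1.608
G1 X24.000 Y12.000
M2 ; end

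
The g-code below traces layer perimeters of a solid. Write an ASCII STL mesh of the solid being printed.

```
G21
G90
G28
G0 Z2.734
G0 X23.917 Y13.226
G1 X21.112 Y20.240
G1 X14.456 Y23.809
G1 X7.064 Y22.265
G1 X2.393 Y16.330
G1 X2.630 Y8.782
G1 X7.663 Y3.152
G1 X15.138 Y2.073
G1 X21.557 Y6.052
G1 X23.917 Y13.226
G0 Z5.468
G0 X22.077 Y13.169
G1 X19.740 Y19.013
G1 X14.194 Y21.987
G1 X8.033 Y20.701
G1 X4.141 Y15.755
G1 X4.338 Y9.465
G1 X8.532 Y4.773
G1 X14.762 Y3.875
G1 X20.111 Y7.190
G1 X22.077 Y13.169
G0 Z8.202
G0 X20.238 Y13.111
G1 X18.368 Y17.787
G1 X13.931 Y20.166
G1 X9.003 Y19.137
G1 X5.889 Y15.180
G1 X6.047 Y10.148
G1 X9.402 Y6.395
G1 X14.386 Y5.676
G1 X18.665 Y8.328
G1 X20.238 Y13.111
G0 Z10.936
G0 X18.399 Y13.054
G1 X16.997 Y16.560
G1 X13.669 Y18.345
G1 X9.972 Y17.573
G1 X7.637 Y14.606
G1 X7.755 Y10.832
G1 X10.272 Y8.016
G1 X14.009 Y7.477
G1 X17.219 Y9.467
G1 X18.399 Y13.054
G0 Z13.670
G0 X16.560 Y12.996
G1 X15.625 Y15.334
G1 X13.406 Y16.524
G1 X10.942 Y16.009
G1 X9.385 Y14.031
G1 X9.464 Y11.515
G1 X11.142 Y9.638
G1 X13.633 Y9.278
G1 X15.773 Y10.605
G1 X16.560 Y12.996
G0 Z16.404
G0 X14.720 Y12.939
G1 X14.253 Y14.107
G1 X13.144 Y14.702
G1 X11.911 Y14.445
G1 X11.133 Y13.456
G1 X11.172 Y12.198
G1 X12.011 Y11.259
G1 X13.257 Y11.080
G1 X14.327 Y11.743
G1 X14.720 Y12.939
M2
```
solid part
  facet normal 0.0000 0.0000 -1.0000
    outer loop
      vertex 14.719 25.630 0.000
      vertex 22.484 21.466 0.000
      vertex 25.756 13.284 0.000
    endloop
  endfacet
  facet normal 0.0000 0.0000 -1.0000
    outer loop
      vertex 6.094 23.829 0.000
      vertex 14.719 25.630 0.000
      vertex 25.756 13.284 0.000
    endloop
  endfacet
  facet normal 0.0000 0.0000 -1.0000
    outer loop
      vertex 0.645 16.905 0.000
      vertex 6.094 23.829 0.000
      vertex 25.756 13.284 0.000
    endloop
  endfacet
  facet normal 0.0000 0.0000 -1.0000
    outer loop
      vertex 0.921 8.099 0.000
      vertex 0.645 16.905 0.000
      vertex 25.756 13.284 0.000
    endloop
  endfacet
  facet normal 0.0000 0.0000 -1.0000
    outer loop
      vertex 6.793 1.530 0.000
      vertex 0.921 8.099 0.000
      vertex 25.756 13.284 0.000
    endloop
  endfacet
  facet normal 0.0000 0.0000 -1.0000
    outer loop
      vertex 15.514 0.272 0.000
      vertex 6.793 1.530 0.000
      vertex 25.756 13.284 0.000
    endloop
  endfacet
  facet normal 0.0000 0.0000 -1.0000
    outer loop
      vertex 23.003 4.914 0.000
      vertex 15.514 0.272 0.000
      vertex 25.756 13.284 0.000
    endloop
  endfacet
  facet normal 0.7847 0.3138 0.5345
    outer loop
      vertex 25.756 13.284 0.000
      vertex 22.484 21.466 0.000
      vertex 12.881 12.881 19.138
    endloop
  endfacet
  facet normal 0.3994 0.7448 0.5345
    outer loop
      vertex 22.484 21.466 0.000
      vertex 14.719 25.630 0.000
      vertex 12.881 12.881 19.138
    endloop
  endfacet
  facet normal -0.1728 0.8273 0.5345
    outer loop
      vertex 14.719 25.630 0.000
      vertex 6.094 23.829 0.000
      vertex 12.881 12.881 19.138
    endloop
  endfacet
  facet normal -0.6642 0.5227 0.5345
    outer loop
      vertex 6.094 23.829 0.000
      vertex 0.645 16.905 0.000
      vertex 12.881 12.881 19.138
    endloop
  endfacet
  facet normal -0.8447 -0.0265 0.5345
    outer loop
      vertex 0.645 16.905 0.000
      vertex 0.921 8.099 0.000
      vertex 12.881 12.881 19.138
    endloop
  endfacet
  facet normal -0.6301 -0.5633 0.5345
    outer loop
      vertex 0.921 8.099 0.000
      vertex 6.793 1.530 0.000
      vertex 12.881 12.881 19.138
    endloop
  endfacet
  facet normal -0.1207 -0.8365 0.5345
    outer loop
      vertex 6.793 1.530 0.000
      vertex 15.514 0.272 0.000
      vertex 12.881 12.881 19.138
    endloop
  endfacet
  facet normal 0.4453 -0.7183 0.5345
    outer loop
      vertex 15.514 0.272 0.000
      vertex 23.003 4.914 0.000
      vertex 12.881 12.881 19.138
    endloop
  endfacet
  facet normal 0.8028 -0.2641 0.5345
    outer loop
      vertex 23.003 4.914 0.000
      vertex 25.756 13.284 0.000
      vertex 12.881 12.881 19.138
    endloop
  endfacet
endsolid part

The G0 Z moves step by Δz≈2.734 mm. The G1 loops shrink linearly with z, so the solid tapers from its base footprint up to z≈19.1. Closing with a flat bottom cap and the tapered top and triangulating gives 16 facets — a regular 9-sided pyramid, base circumscribed radius ≈ 12.9 mm, apex at z ≈ 19.1 mm.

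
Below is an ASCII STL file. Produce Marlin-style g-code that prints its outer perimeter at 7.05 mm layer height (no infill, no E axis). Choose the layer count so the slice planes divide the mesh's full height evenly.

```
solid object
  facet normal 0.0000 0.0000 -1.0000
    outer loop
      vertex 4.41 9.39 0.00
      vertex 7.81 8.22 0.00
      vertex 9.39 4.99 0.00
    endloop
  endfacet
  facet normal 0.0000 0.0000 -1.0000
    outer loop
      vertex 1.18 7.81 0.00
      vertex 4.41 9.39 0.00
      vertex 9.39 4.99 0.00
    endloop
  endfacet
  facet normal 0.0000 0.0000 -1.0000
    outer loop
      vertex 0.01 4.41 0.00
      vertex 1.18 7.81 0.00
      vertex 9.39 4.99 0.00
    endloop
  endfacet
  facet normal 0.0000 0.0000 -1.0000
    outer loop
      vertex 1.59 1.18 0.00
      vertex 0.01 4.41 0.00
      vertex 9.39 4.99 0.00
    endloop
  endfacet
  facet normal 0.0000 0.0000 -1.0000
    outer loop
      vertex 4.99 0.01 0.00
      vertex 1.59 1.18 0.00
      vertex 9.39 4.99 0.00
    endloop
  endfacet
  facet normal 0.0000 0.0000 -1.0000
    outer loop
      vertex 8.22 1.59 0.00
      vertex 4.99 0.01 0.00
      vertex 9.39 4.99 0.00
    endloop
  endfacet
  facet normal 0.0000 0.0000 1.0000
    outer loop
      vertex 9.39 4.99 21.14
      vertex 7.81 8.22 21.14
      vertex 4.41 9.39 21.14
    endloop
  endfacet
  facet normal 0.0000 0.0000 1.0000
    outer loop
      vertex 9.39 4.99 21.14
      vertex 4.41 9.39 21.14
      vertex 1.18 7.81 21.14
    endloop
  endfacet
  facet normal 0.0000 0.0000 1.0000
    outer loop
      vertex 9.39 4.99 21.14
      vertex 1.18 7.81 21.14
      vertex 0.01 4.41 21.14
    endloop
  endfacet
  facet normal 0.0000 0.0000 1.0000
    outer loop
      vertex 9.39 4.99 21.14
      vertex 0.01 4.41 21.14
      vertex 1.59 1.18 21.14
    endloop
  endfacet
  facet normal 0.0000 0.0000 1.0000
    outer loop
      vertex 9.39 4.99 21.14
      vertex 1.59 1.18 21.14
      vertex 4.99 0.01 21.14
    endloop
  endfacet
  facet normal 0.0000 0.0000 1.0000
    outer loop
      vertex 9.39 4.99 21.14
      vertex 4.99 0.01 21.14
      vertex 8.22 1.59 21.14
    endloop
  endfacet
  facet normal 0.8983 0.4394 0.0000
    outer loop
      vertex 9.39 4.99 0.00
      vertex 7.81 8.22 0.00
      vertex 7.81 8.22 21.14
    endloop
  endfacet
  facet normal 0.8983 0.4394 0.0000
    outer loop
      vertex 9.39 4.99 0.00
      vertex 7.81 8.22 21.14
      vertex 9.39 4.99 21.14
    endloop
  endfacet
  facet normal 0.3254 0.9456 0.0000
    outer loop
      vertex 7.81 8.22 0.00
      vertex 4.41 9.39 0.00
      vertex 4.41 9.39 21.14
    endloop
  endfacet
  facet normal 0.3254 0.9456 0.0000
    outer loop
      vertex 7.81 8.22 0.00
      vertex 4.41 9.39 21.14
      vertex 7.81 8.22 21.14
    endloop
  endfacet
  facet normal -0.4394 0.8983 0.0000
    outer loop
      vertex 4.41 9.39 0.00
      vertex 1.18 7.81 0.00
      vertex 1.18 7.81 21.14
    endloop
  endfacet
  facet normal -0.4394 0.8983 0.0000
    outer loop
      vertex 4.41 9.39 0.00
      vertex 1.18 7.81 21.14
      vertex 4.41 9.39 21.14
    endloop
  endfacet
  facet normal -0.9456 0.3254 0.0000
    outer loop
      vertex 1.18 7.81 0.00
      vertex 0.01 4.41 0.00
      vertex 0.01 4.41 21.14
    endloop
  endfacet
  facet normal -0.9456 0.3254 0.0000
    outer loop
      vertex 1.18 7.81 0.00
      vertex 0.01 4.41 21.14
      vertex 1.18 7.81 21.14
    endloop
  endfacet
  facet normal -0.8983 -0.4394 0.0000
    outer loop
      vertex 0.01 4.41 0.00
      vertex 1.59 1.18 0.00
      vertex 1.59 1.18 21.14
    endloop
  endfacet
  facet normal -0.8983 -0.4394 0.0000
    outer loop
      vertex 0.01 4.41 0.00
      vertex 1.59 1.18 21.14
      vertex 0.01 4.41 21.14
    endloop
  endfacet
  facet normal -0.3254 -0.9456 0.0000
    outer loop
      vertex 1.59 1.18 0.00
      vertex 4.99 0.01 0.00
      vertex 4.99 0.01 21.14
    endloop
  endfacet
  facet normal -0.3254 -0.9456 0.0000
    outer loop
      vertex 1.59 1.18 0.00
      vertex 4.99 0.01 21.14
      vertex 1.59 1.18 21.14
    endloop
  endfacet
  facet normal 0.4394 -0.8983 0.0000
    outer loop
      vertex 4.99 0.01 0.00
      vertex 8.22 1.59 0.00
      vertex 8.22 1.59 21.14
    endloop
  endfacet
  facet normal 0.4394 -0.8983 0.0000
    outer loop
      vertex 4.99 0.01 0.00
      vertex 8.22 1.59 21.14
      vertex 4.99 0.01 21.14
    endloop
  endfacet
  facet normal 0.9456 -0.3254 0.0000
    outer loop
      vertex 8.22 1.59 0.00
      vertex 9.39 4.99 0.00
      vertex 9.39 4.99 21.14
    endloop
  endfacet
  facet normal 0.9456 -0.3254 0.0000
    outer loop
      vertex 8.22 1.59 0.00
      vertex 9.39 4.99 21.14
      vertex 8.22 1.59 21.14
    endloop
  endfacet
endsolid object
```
; perimeter-only toolpath
G21 ; units = mm
G90 ; absolute positioning
G28 ; home
; layer 1
G0 Z7.05
G0 X9.39 Y4.99
G1 X7.81 Y8.22
G1 X4.41 Y9.39
G1 X1.18 Y7.81
G1 X0.01 Y4.41
G1 X1.59 Y1.18
G1 X4.99 Y0.01
G1 X8.22 Y1.59
G1 X9.39 Y4.99
; layer 2
G0 Z14.09
G0 X9.39 Y4.99
G1 X7.81 Y8.22
G1 X4.41 Y9.39
G1 X1.18 Y7.81
G1 X0.01 Y4.41
G1 X1.59 Y1.18
G1 X4.99 Y0.01
G1 X8.22 Y1.59
G1 X9.39 Y4.99
; layer 3
G0 Z21.14
G0 X9.39 Y4.99
G1 X7.81 Y8.22
G1 X4.41 Y9.39
G1 X1.18 Y7.81
G1 X0.01 Y4.41
G1 X1.59 Y1.18
G1 X4.99 Y0.01
G1 X8.22 Y1.59
G1 X9.39 Y4.99
M2 ; end

The solid is a regular 8-sided prism (a cylinder approximated with 8 flat sides), circumscribed radius ≈ 4.7 mm, height ≈ 21.1 mm. Slicing at Δz = 7.05 mm — 3 equal slices spanning the solid's height, so layer i sits at z = i·h/3 — gives 3 non-empty perimeters. Each is a 8-segment closed polygon; G0 lifts to the layer z and rapids to the start vertex, then G1 traces the edges.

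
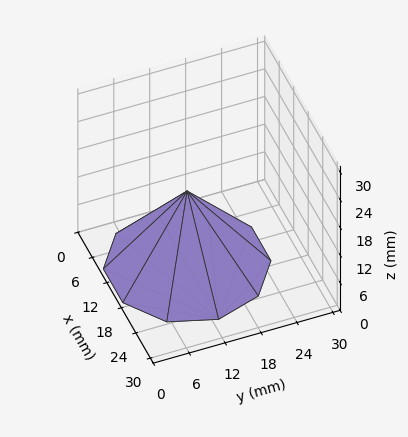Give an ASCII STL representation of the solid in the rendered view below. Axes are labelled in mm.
Reading the render: the shape is a regular 10-sided pyramid, base circumscribed radius ≈ 13 mm, apex at z ≈ 16 mm (dimensions read to the nearest mm from the axis ticks). For the STL, each face is triangulated and given an outward normal.

solid part
  facet normal 0.0000 0.0000 -1.0000
    outer loop
      vertex 17.017 25.364 0.000
      vertex 23.517 20.641 0.000
      vertex 26.000 13.000 0.000
    endloop
  endfacet
  facet normal 0.0000 0.0000 -1.0000
    outer loop
      vertex 8.983 25.364 0.000
      vertex 17.017 25.364 0.000
      vertex 26.000 13.000 0.000
    endloop
  endfacet
  facet normal 0.0000 0.0000 -1.0000
    outer loop
      vertex 2.483 20.641 0.000
      vertex 8.983 25.364 0.000
      vertex 26.000 13.000 0.000
    endloop
  endfacet
  facet normal 0.0000 0.0000 -1.0000
    outer loop
      vertex 0.000 13.000 0.000
      vertex 2.483 20.641 0.000
      vertex 26.000 13.000 0.000
    endloop
  endfacet
  facet normal 0.0000 0.0000 -1.0000
    outer loop
      vertex 2.483 5.359 0.000
      vertex 0.000 13.000 0.000
      vertex 26.000 13.000 0.000
    endloop
  endfacet
  facet normal 0.0000 0.0000 -1.0000
    outer loop
      vertex 8.983 0.636 0.000
      vertex 2.483 5.359 0.000
      vertex 26.000 13.000 0.000
    endloop
  endfacet
  facet normal 0.0000 0.0000 -1.0000
    outer loop
      vertex 17.017 0.636 0.000
      vertex 8.983 0.636 0.000
      vertex 26.000 13.000 0.000
    endloop
  endfacet
  facet normal 0.0000 0.0000 -1.0000
    outer loop
      vertex 23.517 5.359 0.000
      vertex 17.017 0.636 0.000
      vertex 26.000 13.000 0.000
    endloop
  endfacet
  facet normal 0.7525 0.2445 0.6114
    outer loop
      vertex 26.000 13.000 0.000
      vertex 23.517 20.641 0.000
      vertex 13.000 13.000 16.000
    endloop
  endfacet
  facet normal 0.4651 0.6401 0.6114
    outer loop
      vertex 23.517 20.641 0.000
      vertex 17.017 25.364 0.000
      vertex 13.000 13.000 16.000
    endloop
  endfacet
  facet normal 0.0000 0.7913 0.6115
    outer loop
      vertex 17.017 25.364 0.000
      vertex 8.983 25.364 0.000
      vertex 13.000 13.000 16.000
    endloop
  endfacet
  facet normal -0.4651 0.6401 0.6114
    outer loop
      vertex 8.983 25.364 0.000
      vertex 2.483 20.641 0.000
      vertex 13.000 13.000 16.000
    endloop
  endfacet
  facet normal -0.7525 0.2445 0.6114
    outer loop
      vertex 2.483 20.641 0.000
      vertex 0.000 13.000 0.000
      vertex 13.000 13.000 16.000
    endloop
  endfacet
  facet normal -0.7525 -0.2445 0.6114
    outer loop
      vertex 0.000 13.000 0.000
      vertex 2.483 5.359 0.000
      vertex 13.000 13.000 16.000
    endloop
  endfacet
  facet normal -0.4651 -0.6401 0.6114
    outer loop
      vertex 2.483 5.359 0.000
      vertex 8.983 0.636 0.000
      vertex 13.000 13.000 16.000
    endloop
  endfacet
  facet normal 0.0000 -0.7913 0.6115
    outer loop
      vertex 8.983 0.636 0.000
      vertex 17.017 0.636 0.000
      vertex 13.000 13.000 16.000
    endloop
  endfacet
  facet normal 0.4651 -0.6401 0.6114
    outer loop
      vertex 17.017 0.636 0.000
      vertex 23.517 5.359 0.000
      vertex 13.000 13.000 16.000
    endloop
  endfacet
  facet normal 0.7525 -0.2445 0.6114
    outer loop
      vertex 23.517 5.359 0.000
      vertex 26.000 13.000 0.000
      vertex 13.000 13.000 16.000
    endloop
  endfacet
endsolid part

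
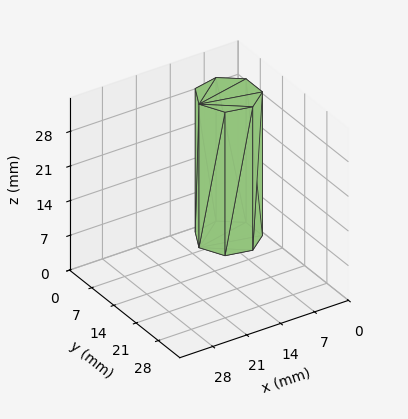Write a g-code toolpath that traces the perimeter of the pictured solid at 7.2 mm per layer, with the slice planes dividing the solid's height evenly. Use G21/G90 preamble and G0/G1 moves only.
Reading the render: the shape is a regular 7-sided prism (a cylinder approximated with 7 flat sides), circumscribed radius ≈ 6 mm, height ≈ 29 mm (dimensions read to the nearest mm from the axis ticks). For the g-code, the solid's height is divided into equal slices at the stated Δz and each level perimeter traced with G1 moves after a G0 lift.

; perimeter-only toolpath
G21 ; units = mm
G90 ; absolute positioning
G28 ; home
; layer 1
G0 Z7.2
G0 X12.0 Y6.0
G1 X9.7 Y10.7
G1 X4.7 Y11.8
G1 X0.6 Y8.6
G1 X0.6 Y3.4
G1 X4.7 Y0.2
G1 X9.7 Y1.3
G1 X12.0 Y6.0
; layer 2
G0 Z14.5
G0 X12.0 Y6.0
G1 X9.7 Y10.7
G1 X4.7 Y11.8
G1 X0.6 Y8.6
G1 X0.6 Y3.4
G1 X4.7 Y0.2
G1 X9.7 Y1.3
G1 X12.0 Y6.0
; layer 3
G0 Z21.8
G0 X12.0 Y6.0
G1 X9.7 Y10.7
G1 X4.7 Y11.8
G1 X0.6 Y8.6
G1 X0.6 Y3.4
G1 X4.7 Y0.2
G1 X9.7 Y1.3
G1 X12.0 Y6.0
; layer 4
G0 Z29.0
G0 X12.0 Y6.0
G1 X9.7 Y10.7
G1 X4.7 Y11.8
G1 X0.6 Y8.6
G1 X0.6 Y3.4
G1 X4.7 Y0.2
G1 X9.7 Y1.3
G1 X12.0 Y6.0
M2 ; end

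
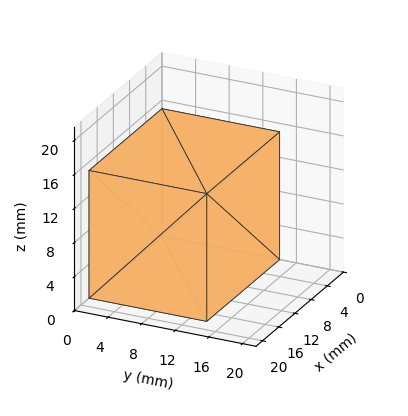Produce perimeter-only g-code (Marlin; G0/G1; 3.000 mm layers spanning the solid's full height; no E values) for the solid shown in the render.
Reading the render: the shape is a rectangular box, roughly 18 × 14 mm footprint and 15 mm tall (dimensions read to the nearest mm from the axis ticks). For the g-code, the solid's height is divided into equal slices at the stated Δz and each level perimeter traced with G1 moves after a G0 lift.

; perimeter-only toolpath
G21 ; units = mm
G90 ; absolute positioning
G28 ; home
; layer 1
G0 Z3.000
G0 X0.000 Y0.000
G1 X18.000 Y0.000
G1 X18.000 Y14.000
G1 X0.000 Y14.000
G1 X0.000 Y0.000
; layer 2
G0 Z6.000
G0 X0.000 Y0.000
G1 X18.000 Y0.000
G1 X18.000 Y14.000
G1 X0.000 Y14.000
G1 X0.000 Y0.000
; layer 3
G0 Z9.000
G0 X0.000 Y0.000
G1 X18.000 Y0.000
G1 X18.000 Y14.000
G1 X0.000 Y14.000
G1 X0.000 Y0.000
; layer 4
G0 Z12.000
G0 X0.000 Y0.000
G1 X18.000 Y0.000
G1 X18.000 Y14.000
G1 X0.000 Y14.000
G1 X0.000 Y0.000
; layer 5
G0 Z15.000
G0 X0.000 Y0.000
G1 X18.000 Y0.000
G1 X18.000 Y14.000
G1 X0.000 Y14.000
G1 X0.000 Y0.000
M2 ; end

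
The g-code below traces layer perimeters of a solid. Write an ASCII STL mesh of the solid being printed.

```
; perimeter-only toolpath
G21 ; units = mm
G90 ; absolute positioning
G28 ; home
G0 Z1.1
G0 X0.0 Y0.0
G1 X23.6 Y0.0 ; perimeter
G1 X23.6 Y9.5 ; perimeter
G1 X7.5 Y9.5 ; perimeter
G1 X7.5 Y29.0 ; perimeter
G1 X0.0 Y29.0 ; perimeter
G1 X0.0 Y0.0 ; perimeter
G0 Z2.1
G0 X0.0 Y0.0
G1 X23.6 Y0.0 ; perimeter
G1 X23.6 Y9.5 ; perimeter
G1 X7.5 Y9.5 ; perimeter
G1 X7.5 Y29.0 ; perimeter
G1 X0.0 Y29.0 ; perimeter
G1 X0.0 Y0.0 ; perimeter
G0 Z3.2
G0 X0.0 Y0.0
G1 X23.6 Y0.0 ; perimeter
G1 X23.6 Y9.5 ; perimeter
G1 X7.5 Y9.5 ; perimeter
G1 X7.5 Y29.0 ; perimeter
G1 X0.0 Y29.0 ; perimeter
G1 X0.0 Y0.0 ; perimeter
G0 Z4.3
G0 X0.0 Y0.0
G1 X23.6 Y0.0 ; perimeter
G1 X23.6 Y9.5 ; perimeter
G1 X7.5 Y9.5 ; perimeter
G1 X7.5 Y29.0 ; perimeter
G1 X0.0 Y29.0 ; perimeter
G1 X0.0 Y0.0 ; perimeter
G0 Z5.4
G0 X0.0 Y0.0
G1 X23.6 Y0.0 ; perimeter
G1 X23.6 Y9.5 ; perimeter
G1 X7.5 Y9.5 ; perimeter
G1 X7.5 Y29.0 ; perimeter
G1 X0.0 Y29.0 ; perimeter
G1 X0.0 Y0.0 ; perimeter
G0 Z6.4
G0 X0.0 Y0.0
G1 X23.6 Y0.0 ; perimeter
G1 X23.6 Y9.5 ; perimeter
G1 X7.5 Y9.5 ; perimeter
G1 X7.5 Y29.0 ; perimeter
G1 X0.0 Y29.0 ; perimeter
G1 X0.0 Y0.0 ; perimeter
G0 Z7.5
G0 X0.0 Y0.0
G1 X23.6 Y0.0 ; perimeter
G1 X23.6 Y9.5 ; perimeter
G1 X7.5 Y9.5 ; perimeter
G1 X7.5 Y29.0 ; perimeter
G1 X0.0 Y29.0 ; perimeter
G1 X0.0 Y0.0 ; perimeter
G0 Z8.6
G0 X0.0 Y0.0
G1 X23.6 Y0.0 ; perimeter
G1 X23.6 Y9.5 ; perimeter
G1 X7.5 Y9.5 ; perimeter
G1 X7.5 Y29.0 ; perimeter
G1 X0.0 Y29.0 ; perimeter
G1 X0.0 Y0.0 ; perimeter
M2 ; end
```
solid part
  facet normal 0.0000 0.0000 -1.0000
    outer loop
      vertex 23.6 9.5 0.0
      vertex 23.6 0.0 0.0
      vertex 0.0 0.0 0.0
    endloop
  endfacet
  facet normal 0.0000 0.0000 -1.0000
    outer loop
      vertex 7.5 9.5 0.0
      vertex 23.6 9.5 0.0
      vertex 0.0 0.0 0.0
    endloop
  endfacet
  facet normal 0.0000 0.0000 -1.0000
    outer loop
      vertex 7.5 29.0 0.0
      vertex 7.5 9.5 0.0
      vertex 0.0 0.0 0.0
    endloop
  endfacet
  facet normal 0.0000 0.0000 -1.0000
    outer loop
      vertex 0.0 29.0 0.0
      vertex 7.5 29.0 0.0
      vertex 0.0 0.0 0.0
    endloop
  endfacet
  facet normal 0.0000 0.0000 1.0000
    outer loop
      vertex 0.0 0.0 8.6
      vertex 23.6 0.0 8.6
      vertex 23.6 9.5 8.6
    endloop
  endfacet
  facet normal 0.0000 0.0000 1.0000
    outer loop
      vertex 0.0 0.0 8.6
      vertex 23.6 9.5 8.6
      vertex 7.5 9.5 8.6
    endloop
  endfacet
  facet normal 0.0000 0.0000 1.0000
    outer loop
      vertex 0.0 0.0 8.6
      vertex 7.5 9.5 8.6
      vertex 7.5 29.0 8.6
    endloop
  endfacet
  facet normal 0.0000 0.0000 1.0000
    outer loop
      vertex 0.0 0.0 8.6
      vertex 7.5 29.0 8.6
      vertex 0.0 29.0 8.6
    endloop
  endfacet
  facet normal 0.0000 -1.0000 0.0000
    outer loop
      vertex 0.0 0.0 0.0
      vertex 23.6 0.0 0.0
      vertex 23.6 0.0 8.6
    endloop
  endfacet
  facet normal 0.0000 -1.0000 0.0000
    outer loop
      vertex 0.0 0.0 0.0
      vertex 23.6 0.0 8.6
      vertex 0.0 0.0 8.6
    endloop
  endfacet
  facet normal 1.0000 0.0000 0.0000
    outer loop
      vertex 23.6 0.0 0.0
      vertex 23.6 9.5 0.0
      vertex 23.6 9.5 8.6
    endloop
  endfacet
  facet normal 1.0000 0.0000 0.0000
    outer loop
      vertex 23.6 0.0 0.0
      vertex 23.6 9.5 8.6
      vertex 23.6 0.0 8.6
    endloop
  endfacet
  facet normal 0.0000 1.0000 0.0000
    outer loop
      vertex 23.6 9.5 0.0
      vertex 7.5 9.5 0.0
      vertex 7.5 9.5 8.6
    endloop
  endfacet
  facet normal 0.0000 1.0000 0.0000
    outer loop
      vertex 23.6 9.5 0.0
      vertex 7.5 9.5 8.6
      vertex 23.6 9.5 8.6
    endloop
  endfacet
  facet normal 1.0000 0.0000 0.0000
    outer loop
      vertex 7.5 9.5 0.0
      vertex 7.5 29.0 0.0
      vertex 7.5 29.0 8.6
    endloop
  endfacet
  facet normal 1.0000 0.0000 0.0000
    outer loop
      vertex 7.5 9.5 0.0
      vertex 7.5 29.0 8.6
      vertex 7.5 9.5 8.6
    endloop
  endfacet
  facet normal 0.0000 1.0000 0.0000
    outer loop
      vertex 7.5 29.0 0.0
      vertex 0.0 29.0 0.0
      vertex 0.0 29.0 8.6
    endloop
  endfacet
  facet normal 0.0000 1.0000 0.0000
    outer loop
      vertex 7.5 29.0 0.0
      vertex 0.0 29.0 8.6
      vertex 7.5 29.0 8.6
    endloop
  endfacet
  facet normal -1.0000 0.0000 0.0000
    outer loop
      vertex 0.0 29.0 0.0
      vertex 0.0 0.0 0.0
      vertex 0.0 0.0 8.6
    endloop
  endfacet
  facet normal -1.0000 0.0000 0.0000
    outer loop
      vertex 0.0 29.0 0.0
      vertex 0.0 0.0 8.6
      vertex 0.0 29.0 8.6
    endloop
  endfacet
endsolid part

The G0 Z moves step by Δz≈1.1 mm. Every layer's G1 loop is the same polygon, so the solid is a straight extrusion of it from z=0 to z≈8.6. Closing with flat bottom and top caps and triangulating gives 20 facets — an L-shaped prism: outer 23.6 × 29 mm, arm thicknesses ≈ 9.5 mm (horizontal) and 7.5 mm (vertical), extruded 8.6 mm in z.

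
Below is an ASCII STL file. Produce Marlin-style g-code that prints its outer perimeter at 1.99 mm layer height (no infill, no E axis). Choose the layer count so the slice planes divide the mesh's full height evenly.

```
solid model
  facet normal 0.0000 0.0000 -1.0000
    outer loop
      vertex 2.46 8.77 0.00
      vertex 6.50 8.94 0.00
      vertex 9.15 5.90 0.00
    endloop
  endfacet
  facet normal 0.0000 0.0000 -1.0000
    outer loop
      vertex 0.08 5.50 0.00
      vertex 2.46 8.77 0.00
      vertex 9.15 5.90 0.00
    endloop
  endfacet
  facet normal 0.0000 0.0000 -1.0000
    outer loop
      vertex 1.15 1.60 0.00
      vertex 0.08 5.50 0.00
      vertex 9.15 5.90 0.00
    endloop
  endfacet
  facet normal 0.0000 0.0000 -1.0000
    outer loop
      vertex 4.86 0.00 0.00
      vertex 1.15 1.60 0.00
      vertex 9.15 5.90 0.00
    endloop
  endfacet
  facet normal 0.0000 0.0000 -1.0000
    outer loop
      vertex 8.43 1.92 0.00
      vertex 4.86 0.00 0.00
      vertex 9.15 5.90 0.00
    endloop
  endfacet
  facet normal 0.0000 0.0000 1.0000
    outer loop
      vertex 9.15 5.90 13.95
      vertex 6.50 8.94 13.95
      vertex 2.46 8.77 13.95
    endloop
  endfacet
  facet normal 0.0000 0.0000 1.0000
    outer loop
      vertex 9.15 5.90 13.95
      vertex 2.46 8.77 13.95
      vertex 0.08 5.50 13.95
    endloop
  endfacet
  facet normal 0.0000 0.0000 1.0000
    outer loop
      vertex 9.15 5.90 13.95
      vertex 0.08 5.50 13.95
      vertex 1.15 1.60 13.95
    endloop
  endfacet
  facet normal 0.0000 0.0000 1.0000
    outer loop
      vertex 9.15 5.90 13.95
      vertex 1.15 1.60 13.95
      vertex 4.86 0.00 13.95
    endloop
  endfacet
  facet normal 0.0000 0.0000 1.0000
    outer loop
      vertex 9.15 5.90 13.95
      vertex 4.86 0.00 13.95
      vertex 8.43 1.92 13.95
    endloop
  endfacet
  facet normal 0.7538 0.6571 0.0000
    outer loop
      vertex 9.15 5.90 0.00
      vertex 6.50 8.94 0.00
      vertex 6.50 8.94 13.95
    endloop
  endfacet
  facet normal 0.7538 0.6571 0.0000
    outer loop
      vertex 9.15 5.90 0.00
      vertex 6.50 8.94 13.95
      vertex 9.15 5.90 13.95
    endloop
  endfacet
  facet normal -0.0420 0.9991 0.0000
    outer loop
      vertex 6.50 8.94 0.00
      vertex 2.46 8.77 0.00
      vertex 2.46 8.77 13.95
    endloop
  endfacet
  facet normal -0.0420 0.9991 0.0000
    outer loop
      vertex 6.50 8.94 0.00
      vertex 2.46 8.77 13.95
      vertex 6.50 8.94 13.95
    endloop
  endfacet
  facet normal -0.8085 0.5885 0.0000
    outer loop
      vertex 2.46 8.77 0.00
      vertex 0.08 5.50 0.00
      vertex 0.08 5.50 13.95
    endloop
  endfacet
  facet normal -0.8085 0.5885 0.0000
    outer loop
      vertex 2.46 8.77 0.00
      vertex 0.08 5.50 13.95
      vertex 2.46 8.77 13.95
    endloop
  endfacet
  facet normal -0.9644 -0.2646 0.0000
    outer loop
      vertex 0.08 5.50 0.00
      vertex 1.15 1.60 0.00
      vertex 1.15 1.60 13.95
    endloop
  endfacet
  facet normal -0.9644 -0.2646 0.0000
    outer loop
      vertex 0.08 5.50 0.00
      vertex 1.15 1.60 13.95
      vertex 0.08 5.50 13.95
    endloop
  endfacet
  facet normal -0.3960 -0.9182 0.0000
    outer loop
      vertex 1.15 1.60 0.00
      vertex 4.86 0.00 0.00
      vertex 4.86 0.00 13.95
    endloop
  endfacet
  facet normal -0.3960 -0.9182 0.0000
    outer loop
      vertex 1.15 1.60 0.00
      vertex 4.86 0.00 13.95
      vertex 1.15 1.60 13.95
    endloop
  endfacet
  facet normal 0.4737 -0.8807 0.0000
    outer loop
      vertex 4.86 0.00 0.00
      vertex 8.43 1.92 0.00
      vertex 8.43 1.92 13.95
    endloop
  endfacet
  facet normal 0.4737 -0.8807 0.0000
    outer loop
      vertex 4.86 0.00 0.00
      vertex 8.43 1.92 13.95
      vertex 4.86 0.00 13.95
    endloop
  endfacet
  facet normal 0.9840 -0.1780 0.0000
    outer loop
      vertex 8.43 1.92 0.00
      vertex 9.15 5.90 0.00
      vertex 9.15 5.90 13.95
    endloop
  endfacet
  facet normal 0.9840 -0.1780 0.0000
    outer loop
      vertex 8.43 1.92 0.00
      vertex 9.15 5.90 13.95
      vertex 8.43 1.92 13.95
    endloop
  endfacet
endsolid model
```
; perimeter-only toolpath
G21 ; units = mm
G90 ; absolute positioning
G28 ; home
; layer 1
G0 Z1.99
G0 X9.15 Y5.90
G1 X6.50 Y8.94
G1 X2.46 Y8.77
G1 X0.08 Y5.50
G1 X1.15 Y1.60
G1 X4.86 Y0.00
G1 X8.43 Y1.92
G1 X9.15 Y5.90
; layer 2
G0 Z3.99
G0 X9.15 Y5.90
G1 X6.50 Y8.94
G1 X2.46 Y8.77
G1 X0.08 Y5.50
G1 X1.15 Y1.60
G1 X4.86 Y0.00
G1 X8.43 Y1.92
G1 X9.15 Y5.90
; layer 3
G0 Z5.98
G0 X9.15 Y5.90
G1 X6.50 Y8.94
G1 X2.46 Y8.77
G1 X0.08 Y5.50
G1 X1.15 Y1.60
G1 X4.86 Y0.00
G1 X8.43 Y1.92
G1 X9.15 Y5.90
; layer 4
G0 Z7.97
G0 X9.15 Y5.90
G1 X6.50 Y8.94
G1 X2.46 Y8.77
G1 X0.08 Y5.50
G1 X1.15 Y1.60
G1 X4.86 Y0.00
G1 X8.43 Y1.92
G1 X9.15 Y5.90
; layer 5
G0 Z9.96
G0 X9.15 Y5.90
G1 X6.50 Y8.94
G1 X2.46 Y8.77
G1 X0.08 Y5.50
G1 X1.15 Y1.60
G1 X4.86 Y0.00
G1 X8.43 Y1.92
G1 X9.15 Y5.90
; layer 6
G0 Z11.96
G0 X9.15 Y5.90
G1 X6.50 Y8.94
G1 X2.46 Y8.77
G1 X0.08 Y5.50
G1 X1.15 Y1.60
G1 X4.86 Y0.00
G1 X8.43 Y1.92
G1 X9.15 Y5.90
; layer 7
G0 Z13.95
G0 X9.15 Y5.90
G1 X6.50 Y8.94
G1 X2.46 Y8.77
G1 X0.08 Y5.50
G1 X1.15 Y1.60
G1 X4.86 Y0.00
G1 X8.43 Y1.92
G1 X9.15 Y5.90
M2 ; end

The solid is a regular 7-sided prism (a cylinder approximated with 7 flat sides), circumscribed radius ≈ 4.66 mm, height ≈ 13.9 mm. Slicing at Δz = 1.99 mm — 7 equal slices spanning the solid's height, so layer i sits at z = i·h/7 — gives 7 non-empty perimeters. Each is a 7-segment closed polygon; G0 lifts to the layer z and rapids to the start vertex, then G1 traces the edges.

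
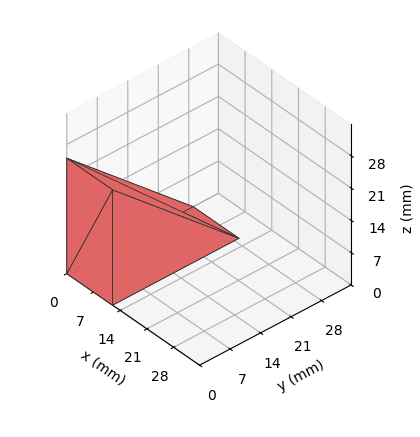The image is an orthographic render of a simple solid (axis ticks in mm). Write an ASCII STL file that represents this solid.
Reading the render: the shape is a wedge (ramp): 12 × 29 mm base, rising to 25 mm along the y=0 edge and sloping linearly to z=0 at y=29 (dimensions read to the nearest mm from the axis ticks). For the STL, each face is triangulated and given an outward normal.

solid part
  facet normal 0.0000 0.0000 -1.0000
    outer loop
      vertex 12.00 29.00 0.00
      vertex 12.00 0.00 0.00
      vertex 0.00 0.00 0.00
    endloop
  endfacet
  facet normal 0.0000 0.0000 -1.0000
    outer loop
      vertex 0.00 29.00 0.00
      vertex 12.00 29.00 0.00
      vertex 0.00 0.00 0.00
    endloop
  endfacet
  facet normal 0.0000 -1.0000 0.0000
    outer loop
      vertex 0.00 0.00 0.00
      vertex 12.00 0.00 0.00
      vertex 12.00 0.00 25.00
    endloop
  endfacet
  facet normal 0.0000 -1.0000 0.0000
    outer loop
      vertex 0.00 0.00 0.00
      vertex 12.00 0.00 25.00
      vertex 0.00 0.00 25.00
    endloop
  endfacet
  facet normal 0.0000 0.6529 0.7574
    outer loop
      vertex 0.00 0.00 25.00
      vertex 12.00 0.00 25.00
      vertex 12.00 29.00 0.00
    endloop
  endfacet
  facet normal 0.0000 0.6529 0.7574
    outer loop
      vertex 0.00 0.00 25.00
      vertex 12.00 29.00 0.00
      vertex 0.00 29.00 0.00
    endloop
  endfacet
  facet normal -1.0000 0.0000 0.0000
    outer loop
      vertex 0.00 0.00 25.00
      vertex 0.00 29.00 0.00
      vertex 0.00 0.00 0.00
    endloop
  endfacet
  facet normal 1.0000 0.0000 0.0000
    outer loop
      vertex 12.00 0.00 0.00
      vertex 12.00 29.00 0.00
      vertex 12.00 0.00 25.00
    endloop
  endfacet
endsolid part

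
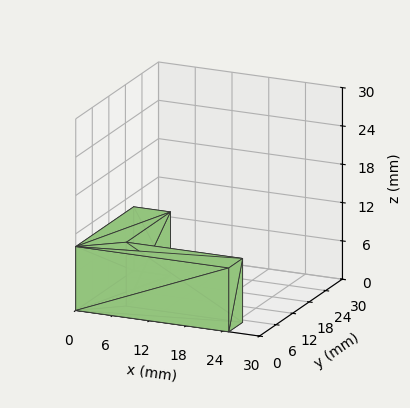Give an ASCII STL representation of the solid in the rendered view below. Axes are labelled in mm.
Reading the render: the shape is an L-shaped prism: outer 25 × 21 mm, arm thicknesses ≈ 5 mm (horizontal) and 6 mm (vertical), extruded 10 mm in z (dimensions read to the nearest mm from the axis ticks). For the STL, each face is triangulated and given an outward normal.

solid part
  facet normal 0.0000 0.0000 -1.0000
    outer loop
      vertex 25.0 5.0 0.0
      vertex 25.0 0.0 0.0
      vertex 0.0 0.0 0.0
    endloop
  endfacet
  facet normal 0.0000 0.0000 -1.0000
    outer loop
      vertex 6.0 5.0 0.0
      vertex 25.0 5.0 0.0
      vertex 0.0 0.0 0.0
    endloop
  endfacet
  facet normal 0.0000 0.0000 -1.0000
    outer loop
      vertex 6.0 21.0 0.0
      vertex 6.0 5.0 0.0
      vertex 0.0 0.0 0.0
    endloop
  endfacet
  facet normal 0.0000 0.0000 -1.0000
    outer loop
      vertex 0.0 21.0 0.0
      vertex 6.0 21.0 0.0
      vertex 0.0 0.0 0.0
    endloop
  endfacet
  facet normal 0.0000 0.0000 1.0000
    outer loop
      vertex 0.0 0.0 10.0
      vertex 25.0 0.0 10.0
      vertex 25.0 5.0 10.0
    endloop
  endfacet
  facet normal 0.0000 0.0000 1.0000
    outer loop
      vertex 0.0 0.0 10.0
      vertex 25.0 5.0 10.0
      vertex 6.0 5.0 10.0
    endloop
  endfacet
  facet normal 0.0000 0.0000 1.0000
    outer loop
      vertex 0.0 0.0 10.0
      vertex 6.0 5.0 10.0
      vertex 6.0 21.0 10.0
    endloop
  endfacet
  facet normal 0.0000 0.0000 1.0000
    outer loop
      vertex 0.0 0.0 10.0
      vertex 6.0 21.0 10.0
      vertex 0.0 21.0 10.0
    endloop
  endfacet
  facet normal 0.0000 -1.0000 0.0000
    outer loop
      vertex 0.0 0.0 0.0
      vertex 25.0 0.0 0.0
      vertex 25.0 0.0 10.0
    endloop
  endfacet
  facet normal 0.0000 -1.0000 0.0000
    outer loop
      vertex 0.0 0.0 0.0
      vertex 25.0 0.0 10.0
      vertex 0.0 0.0 10.0
    endloop
  endfacet
  facet normal 1.0000 0.0000 0.0000
    outer loop
      vertex 25.0 0.0 0.0
      vertex 25.0 5.0 0.0
      vertex 25.0 5.0 10.0
    endloop
  endfacet
  facet normal 1.0000 0.0000 0.0000
    outer loop
      vertex 25.0 0.0 0.0
      vertex 25.0 5.0 10.0
      vertex 25.0 0.0 10.0
    endloop
  endfacet
  facet normal 0.0000 1.0000 0.0000
    outer loop
      vertex 25.0 5.0 0.0
      vertex 6.0 5.0 0.0
      vertex 6.0 5.0 10.0
    endloop
  endfacet
  facet normal 0.0000 1.0000 0.0000
    outer loop
      vertex 25.0 5.0 0.0
      vertex 6.0 5.0 10.0
      vertex 25.0 5.0 10.0
    endloop
  endfacet
  facet normal 1.0000 0.0000 0.0000
    outer loop
      vertex 6.0 5.0 0.0
      vertex 6.0 21.0 0.0
      vertex 6.0 21.0 10.0
    endloop
  endfacet
  facet normal 1.0000 0.0000 0.0000
    outer loop
      vertex 6.0 5.0 0.0
      vertex 6.0 21.0 10.0
      vertex 6.0 5.0 10.0
    endloop
  endfacet
  facet normal 0.0000 1.0000 0.0000
    outer loop
      vertex 6.0 21.0 0.0
      vertex 0.0 21.0 0.0
      vertex 0.0 21.0 10.0
    endloop
  endfacet
  facet normal 0.0000 1.0000 0.0000
    outer loop
      vertex 6.0 21.0 0.0
      vertex 0.0 21.0 10.0
      vertex 6.0 21.0 10.0
    endloop
  endfacet
  facet normal -1.0000 0.0000 0.0000
    outer loop
      vertex 0.0 21.0 0.0
      vertex 0.0 0.0 0.0
      vertex 0.0 0.0 10.0
    endloop
  endfacet
  facet normal -1.0000 0.0000 0.0000
    outer loop
      vertex 0.0 21.0 0.0
      vertex 0.0 0.0 10.0
      vertex 0.0 21.0 10.0
    endloop
  endfacet
endsolid part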